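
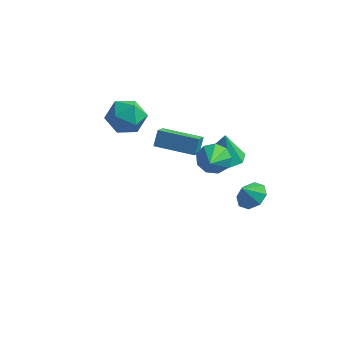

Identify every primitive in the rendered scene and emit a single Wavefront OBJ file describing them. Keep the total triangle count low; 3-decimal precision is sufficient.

v -2.57 2.084 1.684
v -1.807 1.644 2.417
v -3.833 0.856 2.263
v -3.07 0.416 2.996
v -3.491 1.467 3.171
v -2.711 2.226 2.813
v -2.929 0.274 1.867
v -2.149 1.033 1.509
v -2.028 0.525 2.529
v -2.376 1.262 3.335
v -3.264 1.238 1.345
v -3.612 1.975 2.151
v 3.619 1.916 -2.61
v 4.269 1.309 -2.568
v 3.201 1.524 -1.79
v 4.419 1.876 -2.221
v 4.1 2.466 -2.102
v 3.5 2.734 -2.28
v 2.969 2.522 -2.652
v 2.819 1.955 -2.999
v 3.138 1.365 -3.118
v 3.738 1.098 -2.939
v 2.368 1.362 0.671
v 3.243 1.885 0.672
v 2.332 1.418 2.289
v 2.617 2.351 0.642
v 1.845 2.237 0.629
v 1.379 1.61 0.64
v 1.492 0.838 0.67
v 2.119 0.373 0.7
v 2.891 0.487 0.712
v 3.357 1.114 0.701
v 2.594 -1.098 2.7
v 2.962 -1.493 2.018
v 2.986 -2.802 3.9
v 3.372 -1.186 2.321
v 3.418 -0.837 2.801
v 3.078 -0.611 3.234
v 2.512 -0.612 3.418
v 1.984 -0.841 3.265
v 1.742 -1.19 2.849
v 1.898 -1.496 2.363
v 2.38 -1.616 2.035
v -0.529 -0.249 2.152
v -0.483 -1.081 2.705
v -0.504 0.273 2.934
v -0.459 -0.559 3.487
v 1.559 -0.201 2.053
v 1.604 -1.033 2.606
v 1.583 0.321 2.835
v 1.629 -0.511 3.388
f 1 12 6
f 1 6 2
f 1 2 8
f 1 8 11
f 1 11 12
f 2 6 10
f 6 12 5
f 12 11 3
f 11 8 7
f 8 2 9
f 4 10 5
f 4 5 3
f 4 3 7
f 4 7 9
f 4 9 10
f 5 10 6
f 3 5 12
f 7 3 11
f 9 7 8
f 10 9 2
f 14 13 16
f 14 16 15
f 16 13 17
f 16 17 15
f 17 13 18
f 17 18 15
f 18 13 19
f 18 19 15
f 19 13 20
f 19 20 15
f 20 13 21
f 20 21 15
f 21 13 22
f 21 22 15
f 22 13 14
f 22 14 15
f 24 23 26
f 24 26 25
f 26 23 27
f 26 27 25
f 27 23 28
f 27 28 25
f 28 23 29
f 28 29 25
f 29 23 30
f 29 30 25
f 30 23 31
f 30 31 25
f 31 23 32
f 31 32 25
f 32 23 24
f 32 24 25
f 34 33 36
f 34 36 35
f 36 33 37
f 36 37 35
f 37 33 38
f 37 38 35
f 38 33 39
f 38 39 35
f 39 33 40
f 39 40 35
f 40 33 41
f 40 41 35
f 41 33 42
f 41 42 35
f 42 33 43
f 42 43 35
f 43 33 34
f 43 34 35
f 45 47 44
f 48 45 44
f 44 47 46
f 46 48 44
f 45 51 47
f 49 45 48
f 49 51 45
f 47 51 46
f 50 48 46
f 46 51 50
f 50 49 48
f 51 49 50



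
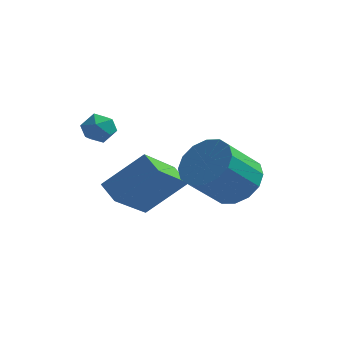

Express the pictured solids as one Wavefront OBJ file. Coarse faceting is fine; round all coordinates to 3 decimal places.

v 2.248 3.781 -2.401
v 3.171 3.644 -1.898
v 2.355 2.701 -0.656
v 1.432 2.839 -1.159
v 2.962 4.104 -1.687
v 2.145 3.162 -0.445
v 2.561 4.478 -1.666
v 1.744 3.536 -0.424
v 2.076 4.666 -1.843
v 1.26 3.723 -0.601
v 1.638 4.616 -2.169
v 0.821 3.674 -0.927
v 1.363 4.343 -2.557
v 0.546 3.4 -1.315
v 1.325 3.919 -2.904
v 0.509 2.976 -1.662
v 1.535 3.458 -3.115
v 0.718 2.516 -1.873
v 1.936 3.084 -3.136
v 1.119 2.142 -1.894
v 2.42 2.897 -2.959
v 1.604 1.954 -1.717
v 2.859 2.946 -2.633
v 2.042 2.004 -1.391
v 3.134 3.22 -2.245
v 2.317 2.277 -1.003
v -1.361 4.054 -3.811
v -1.944 2.487 -2.476
v -0.062 4.65 -2.544
v -0.645 3.083 -1.209
v -0.735 3.497 -4.191
v -1.318 1.93 -2.856
v 0.564 4.093 -2.924
v -0.019 2.526 -1.589
v -2.128 1.524 0.178
v -1.74 2.033 0.206
v -1.64 1.107 0.994
v -1.252 1.616 1.022
v -1.872 1.677 1.172
v -2.174 1.935 0.668
v -1.206 1.205 0.532
v -1.508 1.463 0.028
v -1.17 1.837 0.425
v -1.582 2.128 0.821
v -1.798 1.012 0.379
v -2.21 1.303 0.775
f 2 1 5
f 2 5 3
f 3 5 6
f 3 6 4
f 5 1 7
f 5 7 6
f 6 7 8
f 6 8 4
f 7 1 9
f 7 9 8
f 8 9 10
f 8 10 4
f 9 1 11
f 9 11 10
f 10 11 12
f 10 12 4
f 11 1 13
f 11 13 12
f 12 13 14
f 12 14 4
f 13 1 15
f 13 15 14
f 14 15 16
f 14 16 4
f 15 1 17
f 15 17 16
f 16 17 18
f 16 18 4
f 17 1 19
f 17 19 18
f 18 19 20
f 18 20 4
f 19 1 21
f 19 21 20
f 20 21 22
f 20 22 4
f 21 1 23
f 21 23 22
f 22 23 24
f 22 24 4
f 23 1 25
f 23 25 24
f 24 25 26
f 24 26 4
f 25 1 2
f 25 2 26
f 26 2 3
f 26 3 4
f 28 30 27
f 31 28 27
f 27 30 29
f 29 31 27
f 28 34 30
f 32 28 31
f 32 34 28
f 30 34 29
f 33 31 29
f 29 34 33
f 33 32 31
f 34 32 33
f 35 46 40
f 35 40 36
f 35 36 42
f 35 42 45
f 35 45 46
f 36 40 44
f 40 46 39
f 46 45 37
f 45 42 41
f 42 36 43
f 38 44 39
f 38 39 37
f 38 37 41
f 38 41 43
f 38 43 44
f 39 44 40
f 37 39 46
f 41 37 45
f 43 41 42
f 44 43 36



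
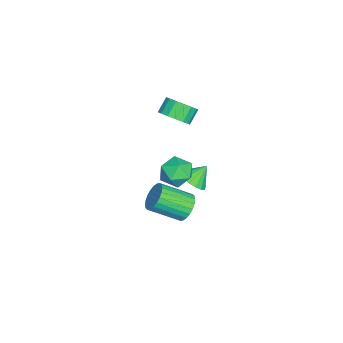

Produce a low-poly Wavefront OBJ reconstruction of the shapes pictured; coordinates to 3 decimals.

v -1.702 -2.382 -0.819
v -0.854 -2.059 -0.615
v -2.198 -1.658 0.099
v -1.006 -1.774 -0.922
v -1.317 -1.628 -1.205
v -1.716 -1.655 -1.399
v -2.112 -1.848 -1.461
v -2.414 -2.164 -1.376
v -2.553 -2.529 -1.163
v -2.497 -2.861 -0.871
v -2.259 -3.083 -0.568
v -1.893 -3.144 -0.322
v -1.483 -3.03 -0.19
v -1.123 -2.768 -0.202
v -0.896 -2.418 -0.356
v 2.886 -1.917 1.11
v 3.665 -1.604 1.338
v 4.033 -3.25 2.338
v 3.254 -3.563 2.11
v 3.471 -1.493 1.593
v 3.84 -3.138 2.593
v 3.189 -1.445 1.775
v 3.557 -3.091 2.775
v 2.86 -1.47 1.856
v 3.228 -3.115 2.856
v 2.535 -1.563 1.823
v 2.903 -3.208 2.823
v 2.263 -1.71 1.682
v 2.632 -3.355 2.681
v 2.087 -1.888 1.453
v 2.455 -3.533 2.453
v 2.032 -2.071 1.172
v 2.4 -3.716 2.172
v 2.107 -2.23 0.882
v 2.475 -3.876 1.882
v 2.3 -2.342 0.627
v 2.669 -3.987 1.627
v 2.583 -2.389 0.445
v 2.951 -4.035 1.445
v 2.912 -2.365 0.364
v 3.28 -4.01 1.364
v 3.237 -2.272 0.397
v 3.605 -3.917 1.397
v 3.508 -2.125 0.539
v 3.877 -3.77 1.538
v 3.685 -1.947 0.767
v 4.053 -3.592 1.767
v 3.74 -1.764 1.048
v 4.108 -3.409 2.048
v -0.416 -2.221 0.604
v 0.398 -2.164 1.267
v -0.718 -3.816 1.113
v 0.096 -3.759 1.776
v -0.771 -3.191 1.956
v -0.584 -2.205 1.641
v 0.264 -3.775 0.739
v 0.451 -2.789 0.424
v 0.818 -3.124 1.351
v 0.178 -2.763 2.103
v -0.498 -3.217 0.277
v -1.138 -2.856 1.029
v -3.397 -3.7 2.886
v -2.653 -3.466 3.462
v -3.338 -3.127 4.21
v -4.083 -3.36 3.634
v -2.729 -3.079 3.217
v -3.414 -2.74 3.965
v -2.958 -2.835 2.896
v -3.644 -2.495 3.644
v -3.288 -2.788 2.572
v -3.974 -2.449 3.321
v -3.643 -2.95 2.321
v -4.329 -2.611 3.069
v -3.942 -3.284 2.199
v -4.627 -2.945 2.947
v -4.116 -3.713 2.234
v -4.801 -3.374 2.982
v -4.125 -4.139 2.419
v -4.81 -3.8 3.167
v -3.967 -4.465 2.71
v -4.653 -4.125 3.459
v -3.679 -4.614 3.042
v -4.365 -4.275 3.79
v -3.327 -4.555 3.338
v -4.012 -4.216 4.086
v -2.99 -4.299 3.531
v -3.676 -3.96 4.279
v -2.747 -3.906 3.575
v -3.432 -3.567 4.324
f 2 1 4
f 2 4 3
f 4 1 5
f 4 5 3
f 5 1 6
f 5 6 3
f 6 1 7
f 6 7 3
f 7 1 8
f 7 8 3
f 8 1 9
f 8 9 3
f 9 1 10
f 9 10 3
f 10 1 11
f 10 11 3
f 11 1 12
f 11 12 3
f 12 1 13
f 12 13 3
f 13 1 14
f 13 14 3
f 14 1 15
f 14 15 3
f 15 1 2
f 15 2 3
f 17 16 20
f 17 20 18
f 18 20 21
f 18 21 19
f 20 16 22
f 20 22 21
f 21 22 23
f 21 23 19
f 22 16 24
f 22 24 23
f 23 24 25
f 23 25 19
f 24 16 26
f 24 26 25
f 25 26 27
f 25 27 19
f 26 16 28
f 26 28 27
f 27 28 29
f 27 29 19
f 28 16 30
f 28 30 29
f 29 30 31
f 29 31 19
f 30 16 32
f 30 32 31
f 31 32 33
f 31 33 19
f 32 16 34
f 32 34 33
f 33 34 35
f 33 35 19
f 34 16 36
f 34 36 35
f 35 36 37
f 35 37 19
f 36 16 38
f 36 38 37
f 37 38 39
f 37 39 19
f 38 16 40
f 38 40 39
f 39 40 41
f 39 41 19
f 40 16 42
f 40 42 41
f 41 42 43
f 41 43 19
f 42 16 44
f 42 44 43
f 43 44 45
f 43 45 19
f 44 16 46
f 44 46 45
f 45 46 47
f 45 47 19
f 46 16 48
f 46 48 47
f 47 48 49
f 47 49 19
f 48 16 17
f 48 17 49
f 49 17 18
f 49 18 19
f 50 61 55
f 50 55 51
f 50 51 57
f 50 57 60
f 50 60 61
f 51 55 59
f 55 61 54
f 61 60 52
f 60 57 56
f 57 51 58
f 53 59 54
f 53 54 52
f 53 52 56
f 53 56 58
f 53 58 59
f 54 59 55
f 52 54 61
f 56 52 60
f 58 56 57
f 59 58 51
f 63 62 66
f 63 66 64
f 64 66 67
f 64 67 65
f 66 62 68
f 66 68 67
f 67 68 69
f 67 69 65
f 68 62 70
f 68 70 69
f 69 70 71
f 69 71 65
f 70 62 72
f 70 72 71
f 71 72 73
f 71 73 65
f 72 62 74
f 72 74 73
f 73 74 75
f 73 75 65
f 74 62 76
f 74 76 75
f 75 76 77
f 75 77 65
f 76 62 78
f 76 78 77
f 77 78 79
f 77 79 65
f 78 62 80
f 78 80 79
f 79 80 81
f 79 81 65
f 80 62 82
f 80 82 81
f 81 82 83
f 81 83 65
f 82 62 84
f 82 84 83
f 83 84 85
f 83 85 65
f 84 62 86
f 84 86 85
f 85 86 87
f 85 87 65
f 86 62 88
f 86 88 87
f 87 88 89
f 87 89 65
f 88 62 63
f 88 63 89
f 89 63 64
f 89 64 65



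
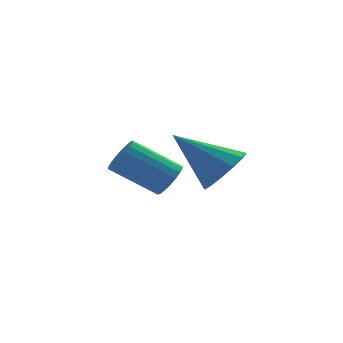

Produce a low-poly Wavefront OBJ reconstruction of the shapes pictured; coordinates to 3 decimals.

v -2.188 0.056 0.355
v -1.842 -0.35 0.924
v -3.392 0.584 1.465
v -1.661 0.05 0.93
v -1.647 0.452 0.754
v -1.805 0.729 0.451
v -2.085 0.792 0.118
v -2.397 0.621 -0.14
v -2.643 0.271 -0.241
v -2.745 -0.147 -0.152
v -2.67 -0.501 0.098
v -2.442 -0.678 0.429
v -2.133 -0.622 0.737
v -3.061 2.662 -0.832
v -2.719 2.777 -0.392
v -3.956 3.073 0.493
v -4.299 2.958 0.052
v -2.744 3.003 -0.504
v -3.982 3.299 0.381
v -2.833 3.162 -0.681
v -4.071 3.458 0.204
v -2.967 3.222 -0.888
v -4.205 3.517 -0.003
v -3.119 3.17 -1.084
v -4.357 3.466 -0.199
v -3.26 3.019 -1.23
v -4.498 3.314 -0.345
v -3.362 2.796 -1.298
v -4.6 3.092 -0.413
v -3.404 2.547 -1.273
v -4.641 2.843 -0.388
v -3.378 2.321 -1.161
v -4.616 2.617 -0.276
v -3.289 2.162 -0.984
v -4.527 2.458 -0.099
v -3.155 2.103 -0.777
v -4.393 2.398 0.108
v -3.003 2.154 -0.581
v -4.241 2.45 0.304
v -2.862 2.306 -0.435
v -4.1 2.601 0.45
v -2.76 2.528 -0.367
v -3.998 2.824 0.518
f 2 1 4
f 2 4 3
f 4 1 5
f 4 5 3
f 5 1 6
f 5 6 3
f 6 1 7
f 6 7 3
f 7 1 8
f 7 8 3
f 8 1 9
f 8 9 3
f 9 1 10
f 9 10 3
f 10 1 11
f 10 11 3
f 11 1 12
f 11 12 3
f 12 1 13
f 12 13 3
f 13 1 2
f 13 2 3
f 15 14 18
f 15 18 16
f 16 18 19
f 16 19 17
f 18 14 20
f 18 20 19
f 19 20 21
f 19 21 17
f 20 14 22
f 20 22 21
f 21 22 23
f 21 23 17
f 22 14 24
f 22 24 23
f 23 24 25
f 23 25 17
f 24 14 26
f 24 26 25
f 25 26 27
f 25 27 17
f 26 14 28
f 26 28 27
f 27 28 29
f 27 29 17
f 28 14 30
f 28 30 29
f 29 30 31
f 29 31 17
f 30 14 32
f 30 32 31
f 31 32 33
f 31 33 17
f 32 14 34
f 32 34 33
f 33 34 35
f 33 35 17
f 34 14 36
f 34 36 35
f 35 36 37
f 35 37 17
f 36 14 38
f 36 38 37
f 37 38 39
f 37 39 17
f 38 14 40
f 38 40 39
f 39 40 41
f 39 41 17
f 40 14 42
f 40 42 41
f 41 42 43
f 41 43 17
f 42 14 15
f 42 15 43
f 43 15 16
f 43 16 17



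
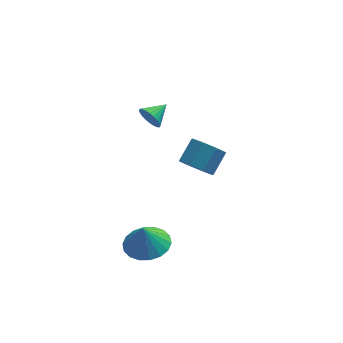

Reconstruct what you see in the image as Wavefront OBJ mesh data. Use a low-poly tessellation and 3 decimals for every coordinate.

v -1.844 2.126 2.762
v -1.549 1.979 2.237
v -1.036 2.694 3.058
v -1.666 2.18 2.171
v -1.81 2.373 2.195
v -1.959 2.528 2.305
v -2.091 2.622 2.485
v -2.185 2.641 2.707
v -2.227 2.581 2.937
v -2.211 2.452 3.141
v -2.139 2.273 3.288
v -2.022 2.072 3.354
v -1.878 1.879 3.33
v -1.728 1.724 3.22
v -1.597 1.63 3.04
v -1.502 1.612 2.818
v -1.46 1.672 2.588
v -1.476 1.801 2.384
v -2.521 -1.52 -2.244
v -1.73 -2.175 -2.168
v -2.679 -1.58 -1.116
v -1.529 -1.766 -2.118
v -1.524 -1.308 -2.093
v -1.718 -0.892 -2.098
v -2.07 -0.601 -2.132
v -2.512 -0.492 -2.188
v -2.955 -0.586 -2.255
v -3.313 -0.865 -2.32
v -3.513 -1.275 -2.37
v -3.518 -1.732 -2.395
v -3.324 -2.148 -2.389
v -2.972 -2.439 -2.356
v -2.531 -2.549 -2.3
v -2.087 -2.454 -2.232
v 0.316 3.067 -2
v 0.664 3.485 -2.705
v 1.351 4.231 -1.924
v 1.004 3.813 -1.22
v 0.091 3.78 -2.483
v 0.779 4.526 -1.703
v -0.349 3.657 -1.979
v 0.338 4.403 -1.198
v -0.4 3.189 -1.487
v 0.287 3.935 -0.706
v -0.031 2.649 -1.296
v 0.656 3.395 -0.515
v 0.541 2.354 -1.517
v 1.229 3.1 -0.737
v 0.982 2.477 -2.022
v 1.669 3.223 -1.241
v 1.033 2.945 -2.514
v 1.72 3.691 -1.733
f 2 1 4
f 2 4 3
f 4 1 5
f 4 5 3
f 5 1 6
f 5 6 3
f 6 1 7
f 6 7 3
f 7 1 8
f 7 8 3
f 8 1 9
f 8 9 3
f 9 1 10
f 9 10 3
f 10 1 11
f 10 11 3
f 11 1 12
f 11 12 3
f 12 1 13
f 12 13 3
f 13 1 14
f 13 14 3
f 14 1 15
f 14 15 3
f 15 1 16
f 15 16 3
f 16 1 17
f 16 17 3
f 17 1 18
f 17 18 3
f 18 1 2
f 18 2 3
f 20 19 22
f 20 22 21
f 22 19 23
f 22 23 21
f 23 19 24
f 23 24 21
f 24 19 25
f 24 25 21
f 25 19 26
f 25 26 21
f 26 19 27
f 26 27 21
f 27 19 28
f 27 28 21
f 28 19 29
f 28 29 21
f 29 19 30
f 29 30 21
f 30 19 31
f 30 31 21
f 31 19 32
f 31 32 21
f 32 19 33
f 32 33 21
f 33 19 34
f 33 34 21
f 34 19 20
f 34 20 21
f 36 35 39
f 36 39 37
f 37 39 40
f 37 40 38
f 39 35 41
f 39 41 40
f 40 41 42
f 40 42 38
f 41 35 43
f 41 43 42
f 42 43 44
f 42 44 38
f 43 35 45
f 43 45 44
f 44 45 46
f 44 46 38
f 45 35 47
f 45 47 46
f 46 47 48
f 46 48 38
f 47 35 49
f 47 49 48
f 48 49 50
f 48 50 38
f 49 35 51
f 49 51 50
f 50 51 52
f 50 52 38
f 51 35 36
f 51 36 52
f 52 36 37
f 52 37 38



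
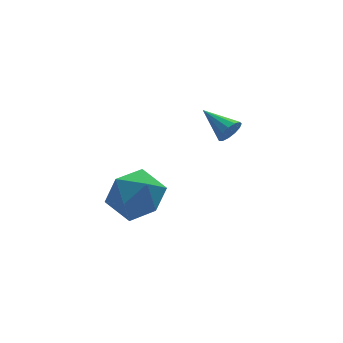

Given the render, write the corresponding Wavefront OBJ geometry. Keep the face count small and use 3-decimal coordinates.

v -0.148 0.266 0.59
v 0.78 0.399 1.212
v -0.76 -0.979 1.768
v 0.168 -0.846 2.39
v -0.593 -0.019 2.332
v -0.215 0.75 1.603
v 0.235 -1.33 1.377
v 0.613 -0.561 0.648
v 1.016 -0.588 1.698
v 0.505 0.222 2.288
v -0.485 -0.802 0.692
v -0.996 0.008 1.282
v 4.193 0.86 2.547
v 4.541 0.813 2.971
v 3.767 2.08 3.033
v 4.697 0.958 2.746
v 4.693 1.071 2.457
v 4.531 1.118 2.198
v 4.262 1.083 2.049
v 3.97 0.977 2.058
v 3.75 0.835 2.222
v 3.67 0.7 2.49
v 3.757 0.616 2.776
v 3.982 0.61 2.989
v 4.274 0.684 3.061
f 1 12 6
f 1 6 2
f 1 2 8
f 1 8 11
f 1 11 12
f 2 6 10
f 6 12 5
f 12 11 3
f 11 8 7
f 8 2 9
f 4 10 5
f 4 5 3
f 4 3 7
f 4 7 9
f 4 9 10
f 5 10 6
f 3 5 12
f 7 3 11
f 9 7 8
f 10 9 2
f 14 13 16
f 14 16 15
f 16 13 17
f 16 17 15
f 17 13 18
f 17 18 15
f 18 13 19
f 18 19 15
f 19 13 20
f 19 20 15
f 20 13 21
f 20 21 15
f 21 13 22
f 21 22 15
f 22 13 23
f 22 23 15
f 23 13 24
f 23 24 15
f 24 13 25
f 24 25 15
f 25 13 14
f 25 14 15



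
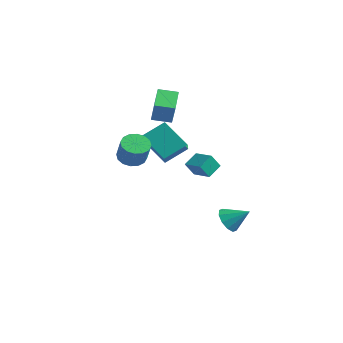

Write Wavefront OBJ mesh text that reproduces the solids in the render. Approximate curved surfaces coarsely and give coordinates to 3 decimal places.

v 2.661 3.286 -4.273
v 3.323 3.033 -4.875
v 3.719 3.994 -3.407
v 3.118 3.544 -5.041
v 2.738 3.956 -4.914
v 2.329 4.112 -4.542
v 2.046 3.953 -4.067
v 1.999 3.539 -3.671
v 2.204 3.029 -3.505
v 2.584 2.617 -3.633
v 2.993 2.46 -4.005
v 3.275 2.619 -4.479
v -2.049 0.11 0.411
v -1.267 0.38 0.058
v -0.528 0.041 1.436
v -1.311 -0.23 1.789
v -1.451 0.762 0.251
v -0.712 0.423 1.629
v -1.795 0.97 0.486
v -1.056 0.63 1.864
v -2.208 0.946 0.702
v -1.469 0.607 2.08
v -2.578 0.699 0.839
v -1.839 0.36 2.217
v -2.806 0.294 0.862
v -2.067 -0.046 2.24
v -2.832 -0.161 0.764
v -2.093 -0.5 2.142
v -2.648 -0.543 0.571
v -1.909 -0.882 1.949
v -2.304 -0.75 0.336
v -1.565 -1.09 1.714
v -1.891 -0.727 0.12
v -1.152 -1.066 1.498
v -1.521 -0.48 -0.017
v -0.782 -0.819 1.361
v -1.293 -0.074 -0.04
v -0.554 -0.414 1.338
v 2.576 -0.111 1.429
v 2.509 0.826 1.963
v 2.778 0.411 0.54
v 2.711 1.347 1.074
v 3.849 -0.167 1.686
v 3.782 0.769 2.22
v 4.051 0.354 0.797
v 3.984 1.291 1.331
v -2.852 1.623 1.297
v -2.321 3.013 2.18
v -3.823 2.622 0.306
v -3.293 4.012 1.189
v -1.187 1.868 -0.089
v -0.657 3.258 0.794
v -2.159 2.867 -1.08
v -1.628 4.257 -0.197
v -3.615 3.413 3.226
v -3.054 3.158 4.626
v -2.722 4.249 3.02
v -2.161 3.994 4.421
v -2.579 2.146 2.579
v -2.018 1.891 3.98
v -1.686 2.982 2.374
v -1.125 2.727 3.774
f 2 1 4
f 2 4 3
f 4 1 5
f 4 5 3
f 5 1 6
f 5 6 3
f 6 1 7
f 6 7 3
f 7 1 8
f 7 8 3
f 8 1 9
f 8 9 3
f 9 1 10
f 9 10 3
f 10 1 11
f 10 11 3
f 11 1 12
f 11 12 3
f 12 1 2
f 12 2 3
f 14 13 17
f 14 17 15
f 15 17 18
f 15 18 16
f 17 13 19
f 17 19 18
f 18 19 20
f 18 20 16
f 19 13 21
f 19 21 20
f 20 21 22
f 20 22 16
f 21 13 23
f 21 23 22
f 22 23 24
f 22 24 16
f 23 13 25
f 23 25 24
f 24 25 26
f 24 26 16
f 25 13 27
f 25 27 26
f 26 27 28
f 26 28 16
f 27 13 29
f 27 29 28
f 28 29 30
f 28 30 16
f 29 13 31
f 29 31 30
f 30 31 32
f 30 32 16
f 31 13 33
f 31 33 32
f 32 33 34
f 32 34 16
f 33 13 35
f 33 35 34
f 34 35 36
f 34 36 16
f 35 13 37
f 35 37 36
f 36 37 38
f 36 38 16
f 37 13 14
f 37 14 38
f 38 14 15
f 38 15 16
f 40 42 39
f 43 40 39
f 39 42 41
f 41 43 39
f 40 46 42
f 44 40 43
f 44 46 40
f 42 46 41
f 45 43 41
f 41 46 45
f 45 44 43
f 46 44 45
f 48 50 47
f 51 48 47
f 47 50 49
f 49 51 47
f 48 54 50
f 52 48 51
f 52 54 48
f 50 54 49
f 53 51 49
f 49 54 53
f 53 52 51
f 54 52 53
f 56 58 55
f 59 56 55
f 55 58 57
f 57 59 55
f 56 62 58
f 60 56 59
f 60 62 56
f 58 62 57
f 61 59 57
f 57 62 61
f 61 60 59
f 62 60 61



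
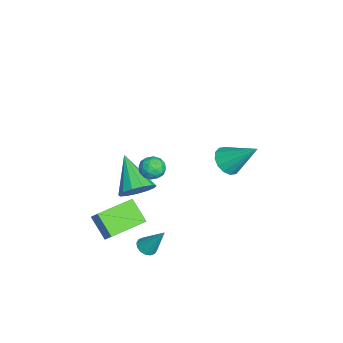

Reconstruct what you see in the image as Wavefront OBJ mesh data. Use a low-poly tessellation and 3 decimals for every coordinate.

v 2.189 -1.371 -3.448
v 1.365 -2.074 -2.484
v 2.634 -1.022 -2.813
v 1.81 -1.725 -1.849
v 3.49 -2.955 -3.491
v 2.666 -3.658 -2.527
v 3.935 -2.606 -2.856
v 3.111 -3.309 -1.892
v -3.121 2.793 -2.937
v -2.396 2.298 -2.738
v -2.519 4.267 -1.463
v -2.257 2.583 -3.08
v -2.35 2.924 -3.383
v -2.649 3.23 -3.567
v -3.075 3.419 -3.582
v -3.513 3.44 -3.424
v -3.846 3.288 -3.136
v -3.984 3.003 -2.795
v -3.892 2.662 -2.491
v -3.592 2.356 -2.308
v -3.167 2.167 -2.292
v -2.729 2.146 -2.45
v 2.602 -1.43 -0.543
v 3.095 -1.137 0.202
v 1.018 -2.13 0.783
v 2.791 -0.729 0.054
v 2.427 -0.544 -0.283
v 2.118 -0.64 -0.702
v 1.963 -0.987 -1.071
v 2.011 -1.474 -1.272
v 2.246 -1.948 -1.241
v 2.594 -2.257 -0.989
v 2.944 -2.304 -0.595
v 3.186 -2.073 -0.184
v 3.242 -1.638 0.113
v 3.03 -0.265 1.57
v 3.656 -0.397 1.331
v 3.204 -0.963 2.409
v 3.83 -1.095 2.17
v 3.687 -0.481 2.433
v 3.579 -0.049 1.914
v 3.281 -1.311 1.826
v 3.173 -0.879 1.307
v 3.811 -1.043 1.489
v 4.062 -0.53 1.864
v 2.798 -0.83 1.876
v 3.049 -0.317 2.251
v 3.328 -0.269 1.377
v 3.532 -1.091 2.363
v 3.448 -0.729 2.518
v 3.816 -0.807 2.377
v 3.282 -0.065 1.719
v 3.651 -0.142 1.579
v 3.669 -0.192 2.227
v 3.209 -1.218 2.161
v 3.578 -1.295 2.021
v 3.044 -0.553 1.363
v 3.412 -0.631 1.222
v 3.191 -1.168 1.513
v 3.787 -0.727 1.329
v 3.889 -1.137 1.822
v 3.566 -1.264 1.62
v 3.503 -1.011 1.315
v 3.935 -0.425 1.549
v 4.037 -0.836 2.043
v 3.953 -0.474 2.197
v 3.889 -0.221 1.892
v 4.026 -0.805 1.642
v 2.823 -0.524 1.697
v 2.925 -0.935 2.191
v 2.971 -1.139 1.848
v 2.907 -0.886 1.543
v 2.971 -0.223 1.918
v 3.073 -0.633 2.411
v 3.357 -0.349 2.425
v 3.294 -0.096 2.12
v 2.834 -0.555 2.098
v 3.595 -0.961 -3.857
v 3.882 -1.406 -3.674
v 4.005 -0.099 -2.403
v 4.075 -1.248 -3.822
v 4.14 -1.013 -3.98
v 4.058 -0.764 -4.104
v 3.853 -0.568 -4.163
v 3.578 -0.478 -4.139
v 3.309 -0.516 -4.04
v 3.116 -0.674 -3.893
v 3.051 -0.909 -3.735
v 3.133 -1.158 -3.611
v 3.338 -1.354 -3.552
v 3.613 -1.445 -3.575
f 2 4 1
f 5 2 1
f 1 4 3
f 3 5 1
f 2 8 4
f 6 2 5
f 6 8 2
f 4 8 3
f 7 5 3
f 3 8 7
f 7 6 5
f 8 6 7
f 10 9 12
f 10 12 11
f 12 9 13
f 12 13 11
f 13 9 14
f 13 14 11
f 14 9 15
f 14 15 11
f 15 9 16
f 15 16 11
f 16 9 17
f 16 17 11
f 17 9 18
f 17 18 11
f 18 9 19
f 18 19 11
f 19 9 20
f 19 20 11
f 20 9 21
f 20 21 11
f 21 9 22
f 21 22 11
f 22 9 10
f 22 10 11
f 24 23 26
f 24 26 25
f 26 23 27
f 26 27 25
f 27 23 28
f 27 28 25
f 28 23 29
f 28 29 25
f 29 23 30
f 29 30 25
f 30 23 31
f 30 31 25
f 31 23 32
f 31 32 25
f 32 23 33
f 32 33 25
f 33 23 34
f 33 34 25
f 34 23 35
f 34 35 25
f 35 23 24
f 35 24 25
f 36 73 52
f 73 47 76
f 52 76 41
f 73 76 52
f 36 52 48
f 52 41 53
f 48 53 37
f 52 53 48
f 36 48 57
f 48 37 58
f 57 58 43
f 48 58 57
f 36 57 69
f 57 43 72
f 69 72 46
f 57 72 69
f 36 69 73
f 69 46 77
f 73 77 47
f 69 77 73
f 37 53 64
f 53 41 67
f 64 67 45
f 53 67 64
f 41 76 54
f 76 47 75
f 54 75 40
f 76 75 54
f 47 77 74
f 77 46 70
f 74 70 38
f 77 70 74
f 46 72 71
f 72 43 59
f 71 59 42
f 72 59 71
f 43 58 63
f 58 37 60
f 63 60 44
f 58 60 63
f 39 65 51
f 65 45 66
f 51 66 40
f 65 66 51
f 39 51 49
f 51 40 50
f 49 50 38
f 51 50 49
f 39 49 56
f 49 38 55
f 56 55 42
f 49 55 56
f 39 56 61
f 56 42 62
f 61 62 44
f 56 62 61
f 39 61 65
f 61 44 68
f 65 68 45
f 61 68 65
f 40 66 54
f 66 45 67
f 54 67 41
f 66 67 54
f 38 50 74
f 50 40 75
f 74 75 47
f 50 75 74
f 42 55 71
f 55 38 70
f 71 70 46
f 55 70 71
f 44 62 63
f 62 42 59
f 63 59 43
f 62 59 63
f 45 68 64
f 68 44 60
f 64 60 37
f 68 60 64
f 79 78 81
f 79 81 80
f 81 78 82
f 81 82 80
f 82 78 83
f 82 83 80
f 83 78 84
f 83 84 80
f 84 78 85
f 84 85 80
f 85 78 86
f 85 86 80
f 86 78 87
f 86 87 80
f 87 78 88
f 87 88 80
f 88 78 89
f 88 89 80
f 89 78 90
f 89 90 80
f 90 78 91
f 90 91 80
f 91 78 79
f 91 79 80



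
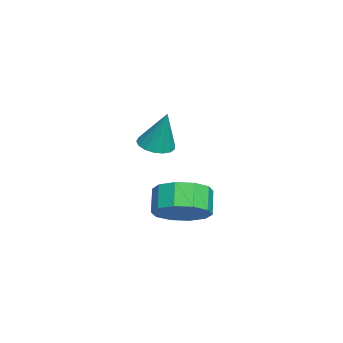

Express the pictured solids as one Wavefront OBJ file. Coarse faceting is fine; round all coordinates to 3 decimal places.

v -0.905 -2.555 1.453
v -0.307 -2.872 1.39
v -0.515 -2.125 2.987
v -0.245 -2.569 1.289
v -0.335 -2.262 1.226
v -0.555 -2.023 1.215
v -0.855 -1.905 1.258
v -1.167 -1.936 1.346
v -1.419 -2.109 1.459
v -1.553 -2.384 1.57
v -1.539 -2.698 1.654
v -1.379 -2.979 1.693
v -1.111 -3.163 1.676
v -0.796 -3.208 1.608
v -0.506 -3.103 1.505
v -1.794 -1.746 -2.132
v -1.053 -1.293 -1.506
v -1.766 -1.321 -0.642
v -2.506 -1.774 -1.268
v -1.409 -0.81 -1.784
v -2.122 -0.838 -0.92
v -1.912 -0.684 -2.195
v -2.625 -0.712 -1.331
v -2.369 -0.964 -2.582
v -3.082 -0.992 -1.718
v -2.607 -1.543 -2.797
v -3.32 -1.571 -1.933
v -2.534 -2.199 -2.758
v -3.247 -2.227 -1.894
v -2.178 -2.682 -2.48
v -2.891 -2.71 -1.616
v -1.675 -2.808 -2.069
v -2.388 -2.836 -1.205
v -1.218 -2.528 -1.682
v -1.931 -2.556 -0.818
v -0.98 -1.949 -1.467
v -1.693 -1.977 -0.603
f 2 1 4
f 2 4 3
f 4 1 5
f 4 5 3
f 5 1 6
f 5 6 3
f 6 1 7
f 6 7 3
f 7 1 8
f 7 8 3
f 8 1 9
f 8 9 3
f 9 1 10
f 9 10 3
f 10 1 11
f 10 11 3
f 11 1 12
f 11 12 3
f 12 1 13
f 12 13 3
f 13 1 14
f 13 14 3
f 14 1 15
f 14 15 3
f 15 1 2
f 15 2 3
f 17 16 20
f 17 20 18
f 18 20 21
f 18 21 19
f 20 16 22
f 20 22 21
f 21 22 23
f 21 23 19
f 22 16 24
f 22 24 23
f 23 24 25
f 23 25 19
f 24 16 26
f 24 26 25
f 25 26 27
f 25 27 19
f 26 16 28
f 26 28 27
f 27 28 29
f 27 29 19
f 28 16 30
f 28 30 29
f 29 30 31
f 29 31 19
f 30 16 32
f 30 32 31
f 31 32 33
f 31 33 19
f 32 16 34
f 32 34 33
f 33 34 35
f 33 35 19
f 34 16 36
f 34 36 35
f 35 36 37
f 35 37 19
f 36 16 17
f 36 17 37
f 37 17 18
f 37 18 19



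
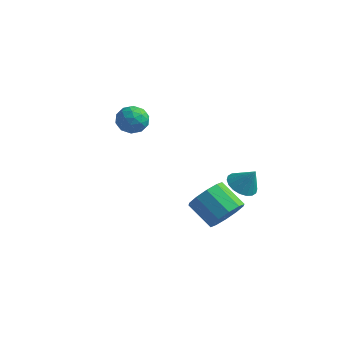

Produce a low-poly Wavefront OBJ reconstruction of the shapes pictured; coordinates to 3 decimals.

v 3.488 -2.615 -3.941
v 4.081 -2.582 -3.075
v 2.726 -2.391 -2.154
v 2.132 -2.425 -3.019
v 4.016 -1.976 -3.297
v 2.66 -1.785 -2.375
v 3.748 -1.614 -3.765
v 2.393 -1.423 -2.843
v 3.382 -1.634 -4.3
v 2.026 -1.444 -3.378
v 3.055 -2.029 -4.698
v 1.7 -1.839 -3.776
v 2.894 -2.649 -4.806
v 1.539 -2.458 -3.885
v 2.96 -3.255 -4.585
v 1.604 -3.064 -3.663
v 3.227 -3.617 -4.117
v 1.872 -3.426 -3.195
v 3.594 -3.596 -3.582
v 2.238 -3.406 -2.66
v 3.92 -3.201 -3.184
v 2.565 -3.011 -2.262
v 3.192 -0.835 -2.87
v 3.747 -0.345 -3.267
v 3.848 -0.705 -1.79
v 3.494 -0.1 -3.142
v 3.181 -0.001 -2.964
v 2.87 -0.066 -2.767
v 2.623 -0.284 -2.59
v 2.488 -0.612 -2.469
v 2.493 -0.983 -2.427
v 2.637 -1.325 -2.473
v 2.89 -1.57 -2.597
v 3.203 -1.67 -2.776
v 3.514 -1.604 -2.973
v 3.761 -1.386 -3.149
v 3.895 -1.059 -3.27
v 3.89 -0.688 -3.312
v -3.596 -0.273 -0.997
v -2.74 -0.097 -0.811
v -3.54 -1.443 -0.149
v -2.684 -1.267 0.037
v -3.328 -0.731 0.348
v -3.363 -0.008 -0.176
v -2.917 -1.532 -0.784
v -2.952 -0.809 -1.308
v -2.32 -0.875 -0.679
v -2.574 -0.38 0.021
v -3.706 -1.16 -0.981
v -3.96 -0.665 -0.281
v -3.173 -0.082 -0.978
v -3.107 -1.458 0.018
v -3.486 -1.143 0.201
v -2.982 -1.039 0.311
v -3.539 -0.03 -0.605
v -3.036 0.073 -0.496
v -3.382 -0.299 0.185
v -3.244 -1.613 -0.464
v -2.741 -1.51 -0.355
v -3.298 -0.501 -1.271
v -2.794 -0.397 -1.161
v -2.898 -1.241 -1.145
v -2.423 -0.436 -0.791
v -2.39 -1.124 -0.293
v -2.527 -1.279 -0.776
v -2.548 -0.854 -1.084
v -2.572 -0.145 -0.38
v -2.539 -0.833 0.118
v -2.918 -0.518 0.301
v -2.939 -0.093 -0.007
v -2.326 -0.602 -0.303
v -3.741 -0.707 -1.078
v -3.708 -1.395 -0.58
v -3.341 -1.447 -0.953
v -3.362 -1.022 -1.261
v -3.89 -0.416 -0.667
v -3.857 -1.104 -0.169
v -3.732 -0.686 0.124
v -3.753 -0.261 -0.184
v -3.954 -0.938 -0.657
f 2 1 5
f 2 5 3
f 3 5 6
f 3 6 4
f 5 1 7
f 5 7 6
f 6 7 8
f 6 8 4
f 7 1 9
f 7 9 8
f 8 9 10
f 8 10 4
f 9 1 11
f 9 11 10
f 10 11 12
f 10 12 4
f 11 1 13
f 11 13 12
f 12 13 14
f 12 14 4
f 13 1 15
f 13 15 14
f 14 15 16
f 14 16 4
f 15 1 17
f 15 17 16
f 16 17 18
f 16 18 4
f 17 1 19
f 17 19 18
f 18 19 20
f 18 20 4
f 19 1 21
f 19 21 20
f 20 21 22
f 20 22 4
f 21 1 2
f 21 2 22
f 22 2 3
f 22 3 4
f 24 23 26
f 24 26 25
f 26 23 27
f 26 27 25
f 27 23 28
f 27 28 25
f 28 23 29
f 28 29 25
f 29 23 30
f 29 30 25
f 30 23 31
f 30 31 25
f 31 23 32
f 31 32 25
f 32 23 33
f 32 33 25
f 33 23 34
f 33 34 25
f 34 23 35
f 34 35 25
f 35 23 36
f 35 36 25
f 36 23 37
f 36 37 25
f 37 23 38
f 37 38 25
f 38 23 24
f 38 24 25
f 39 76 55
f 76 50 79
f 55 79 44
f 76 79 55
f 39 55 51
f 55 44 56
f 51 56 40
f 55 56 51
f 39 51 60
f 51 40 61
f 60 61 46
f 51 61 60
f 39 60 72
f 60 46 75
f 72 75 49
f 60 75 72
f 39 72 76
f 72 49 80
f 76 80 50
f 72 80 76
f 40 56 67
f 56 44 70
f 67 70 48
f 56 70 67
f 44 79 57
f 79 50 78
f 57 78 43
f 79 78 57
f 50 80 77
f 80 49 73
f 77 73 41
f 80 73 77
f 49 75 74
f 75 46 62
f 74 62 45
f 75 62 74
f 46 61 66
f 61 40 63
f 66 63 47
f 61 63 66
f 42 68 54
f 68 48 69
f 54 69 43
f 68 69 54
f 42 54 52
f 54 43 53
f 52 53 41
f 54 53 52
f 42 52 59
f 52 41 58
f 59 58 45
f 52 58 59
f 42 59 64
f 59 45 65
f 64 65 47
f 59 65 64
f 42 64 68
f 64 47 71
f 68 71 48
f 64 71 68
f 43 69 57
f 69 48 70
f 57 70 44
f 69 70 57
f 41 53 77
f 53 43 78
f 77 78 50
f 53 78 77
f 45 58 74
f 58 41 73
f 74 73 49
f 58 73 74
f 47 65 66
f 65 45 62
f 66 62 46
f 65 62 66
f 48 71 67
f 71 47 63
f 67 63 40
f 71 63 67



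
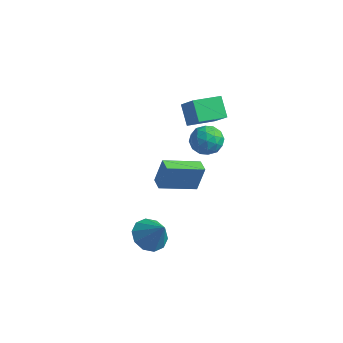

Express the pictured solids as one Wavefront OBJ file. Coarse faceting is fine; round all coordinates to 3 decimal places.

v -2.371 -3.583 -3.908
v -1.718 -4.171 -4.465
v -1.369 -3.717 -2.592
v -1.543 -3.556 -4.536
v -1.683 -2.952 -4.368
v -2.087 -2.589 -4.023
v -2.599 -2.605 -3.635
v -3.024 -2.995 -3.351
v -3.2 -3.609 -3.28
v -3.059 -4.213 -3.449
v -2.655 -4.577 -3.793
v -2.143 -4.56 -4.181
v -2.661 2.937 0.012
v -1.902 2.843 -0.614
v -3.418 1.737 -0.726
v -2.659 1.643 -1.352
v -2.549 1.396 -0.401
v -2.081 2.138 0.055
v -3.239 2.442 -1.395
v -2.771 3.184 -0.939
v -2.259 2.537 -1.483
v -1.833 1.891 -0.87
v -3.487 2.689 -0.47
v -3.061 2.043 0.143
v -2.215 2.995 -0.236
v -3.105 1.585 -1.104
v -3.04 1.44 -0.545
v -2.594 1.384 -0.913
v -2.32 2.581 0.157
v -1.874 2.525 -0.211
v -2.254 1.675 -0.086
v -3.446 2.055 -1.129
v -3 1.999 -1.497
v -2.726 3.196 -0.427
v -2.28 3.14 -0.795
v -3.066 2.905 -1.254
v -1.979 2.76 -1.115
v -2.424 2.055 -1.549
v -2.765 2.525 -1.574
v -2.49 2.961 -1.306
v -1.728 2.38 -0.754
v -2.173 1.675 -1.188
v -2.108 1.53 -0.629
v -1.833 1.966 -0.361
v -1.938 2.201 -1.265
v -3.147 2.905 -0.152
v -3.592 2.2 -0.586
v -3.487 2.614 -0.979
v -3.212 3.05 -0.711
v -2.896 2.525 0.209
v -3.341 1.82 -0.225
v -2.83 1.619 -0.034
v -2.555 2.055 0.234
v -3.382 2.379 -0.075
v -2.768 1.687 1.265
v -3.552 2.323 2.207
v -3.762 2.082 0.171
v -4.546 2.718 1.112
v -1.914 3.122 1.008
v -2.698 3.758 1.949
v -2.908 3.517 -0.087
v -3.692 4.153 0.855
v -4.179 -0.429 -2.738
v -3.92 -0.042 -1.228
v -2.811 1.158 -3.379
v -2.552 1.544 -1.869
v -3.568 -0.944 -2.711
v -3.309 -0.558 -1.201
v -2.2 0.642 -3.352
v -1.941 1.029 -1.842
f 2 1 4
f 2 4 3
f 4 1 5
f 4 5 3
f 5 1 6
f 5 6 3
f 6 1 7
f 6 7 3
f 7 1 8
f 7 8 3
f 8 1 9
f 8 9 3
f 9 1 10
f 9 10 3
f 10 1 11
f 10 11 3
f 11 1 12
f 11 12 3
f 12 1 2
f 12 2 3
f 13 50 29
f 50 24 53
f 29 53 18
f 50 53 29
f 13 29 25
f 29 18 30
f 25 30 14
f 29 30 25
f 13 25 34
f 25 14 35
f 34 35 20
f 25 35 34
f 13 34 46
f 34 20 49
f 46 49 23
f 34 49 46
f 13 46 50
f 46 23 54
f 50 54 24
f 46 54 50
f 14 30 41
f 30 18 44
f 41 44 22
f 30 44 41
f 18 53 31
f 53 24 52
f 31 52 17
f 53 52 31
f 24 54 51
f 54 23 47
f 51 47 15
f 54 47 51
f 23 49 48
f 49 20 36
f 48 36 19
f 49 36 48
f 20 35 40
f 35 14 37
f 40 37 21
f 35 37 40
f 16 42 28
f 42 22 43
f 28 43 17
f 42 43 28
f 16 28 26
f 28 17 27
f 26 27 15
f 28 27 26
f 16 26 33
f 26 15 32
f 33 32 19
f 26 32 33
f 16 33 38
f 33 19 39
f 38 39 21
f 33 39 38
f 16 38 42
f 38 21 45
f 42 45 22
f 38 45 42
f 17 43 31
f 43 22 44
f 31 44 18
f 43 44 31
f 15 27 51
f 27 17 52
f 51 52 24
f 27 52 51
f 19 32 48
f 32 15 47
f 48 47 23
f 32 47 48
f 21 39 40
f 39 19 36
f 40 36 20
f 39 36 40
f 22 45 41
f 45 21 37
f 41 37 14
f 45 37 41
f 56 58 55
f 59 56 55
f 55 58 57
f 57 59 55
f 56 62 58
f 60 56 59
f 60 62 56
f 58 62 57
f 61 59 57
f 57 62 61
f 61 60 59
f 62 60 61
f 64 66 63
f 67 64 63
f 63 66 65
f 65 67 63
f 64 70 66
f 68 64 67
f 68 70 64
f 66 70 65
f 69 67 65
f 65 70 69
f 69 68 67
f 70 68 69



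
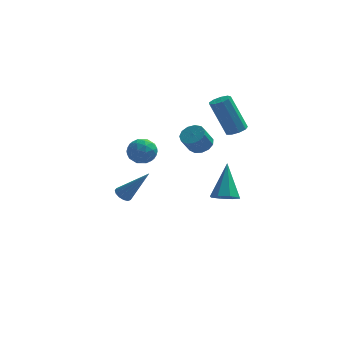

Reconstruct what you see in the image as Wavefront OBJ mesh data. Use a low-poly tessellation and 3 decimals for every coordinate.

v -3.571 -1.841 2.273
v -2.869 -1.606 2.176
v -3.351 -2.794 1.564
v -2.649 -2.559 1.467
v -2.869 -2.813 2.134
v -3.005 -2.224 2.572
v -3.215 -2.176 1.168
v -3.351 -1.587 1.606
v -2.649 -1.813 1.493
v -2.435 -2.208 2.09
v -3.785 -2.192 1.65
v -3.571 -2.587 2.247
v -3.24 -1.64 2.286
v -2.98 -2.76 1.454
v -3.11 -2.91 1.845
v -2.697 -2.772 1.788
v -3.319 -2.003 2.519
v -2.907 -1.865 2.462
v -2.907 -2.575 2.438
v -3.313 -2.535 1.278
v -2.901 -2.397 1.221
v -3.523 -1.628 1.952
v -3.11 -1.49 1.895
v -3.313 -1.825 1.302
v -2.697 -1.624 1.828
v -2.568 -2.184 1.412
v -2.901 -1.958 1.236
v -2.981 -1.612 1.493
v -2.572 -1.855 2.179
v -2.442 -2.416 1.763
v -2.572 -2.565 2.154
v -2.652 -2.219 2.412
v -2.442 -1.977 1.778
v -3.778 -1.984 1.977
v -3.648 -2.545 1.561
v -3.568 -2.181 1.328
v -3.648 -1.835 1.586
v -3.652 -2.216 2.328
v -3.523 -2.776 1.912
v -3.239 -2.788 2.247
v -3.319 -2.442 2.504
v -3.778 -2.423 1.962
v 0.593 -1.789 -1.167
v 0.896 -1.271 -1.546
v 0.607 -0.631 0.427
v 0.354 -1.247 -1.558
v -0.049 -1.541 -1.342
v -0.076 -1.98 -1.022
v 0.289 -2.307 -0.788
v 0.832 -2.331 -0.776
v 1.235 -2.037 -0.992
v 1.261 -1.598 -1.312
v -0.836 2.608 -0.041
v -0.247 2.676 0.248
v -0.614 2.2 1.109
v -1.204 2.132 0.821
v -0.441 2.981 0.334
v -0.809 2.506 1.195
v -0.761 3.168 0.3
v -1.128 2.692 1.162
v -1.105 3.177 0.159
v -1.472 2.701 1.02
v -1.364 3.005 -0.046
v -1.731 2.53 0.815
v -1.455 2.707 -0.249
v -1.822 2.232 0.612
v -1.349 2.378 -0.386
v -1.717 1.902 0.475
v -1.081 2.121 -0.413
v -1.449 1.646 0.448
v -0.736 2.019 -0.322
v -1.103 1.544 0.539
v -0.422 2.104 -0.142
v -0.789 1.629 0.72
v -0.24 2.349 0.071
v -0.607 1.874 0.932
v -4.646 3.23 -4.044
v -4.371 2.896 -4.293
v -3.354 3.11 -2.456
v -4.266 3.149 -4.359
v -4.282 3.428 -4.324
v -4.414 3.644 -4.201
v -4.619 3.729 -4.028
v -4.832 3.656 -3.859
v -4.987 3.447 -3.75
v -5.033 3.17 -3.733
v -4.956 2.912 -3.816
v -4.781 2.755 -3.97
v -4.562 2.749 -4.148
v 0.89 1.86 1.322
v 1.398 1.962 1.535
v 0.579 2.181 3.39
v 0.07 2.08 3.178
v 1.234 2.29 1.424
v 0.415 2.509 3.279
v 0.909 2.417 1.265
v 0.09 2.636 3.121
v 0.575 2.284 1.134
v -0.244 2.503 2.989
v 0.388 1.952 1.09
v -0.431 2.172 2.946
v 0.436 1.578 1.155
v -0.383 1.797 3.011
v 0.696 1.336 1.299
v -0.124 1.555 3.154
v 1.046 1.339 1.453
v 0.227 1.558 3.308
v 1.323 1.586 1.546
v 0.504 1.805 3.402
f 1 38 17
f 38 12 41
f 17 41 6
f 38 41 17
f 1 17 13
f 17 6 18
f 13 18 2
f 17 18 13
f 1 13 22
f 13 2 23
f 22 23 8
f 13 23 22
f 1 22 34
f 22 8 37
f 34 37 11
f 22 37 34
f 1 34 38
f 34 11 42
f 38 42 12
f 34 42 38
f 2 18 29
f 18 6 32
f 29 32 10
f 18 32 29
f 6 41 19
f 41 12 40
f 19 40 5
f 41 40 19
f 12 42 39
f 42 11 35
f 39 35 3
f 42 35 39
f 11 37 36
f 37 8 24
f 36 24 7
f 37 24 36
f 8 23 28
f 23 2 25
f 28 25 9
f 23 25 28
f 4 30 16
f 30 10 31
f 16 31 5
f 30 31 16
f 4 16 14
f 16 5 15
f 14 15 3
f 16 15 14
f 4 14 21
f 14 3 20
f 21 20 7
f 14 20 21
f 4 21 26
f 21 7 27
f 26 27 9
f 21 27 26
f 4 26 30
f 26 9 33
f 30 33 10
f 26 33 30
f 5 31 19
f 31 10 32
f 19 32 6
f 31 32 19
f 3 15 39
f 15 5 40
f 39 40 12
f 15 40 39
f 7 20 36
f 20 3 35
f 36 35 11
f 20 35 36
f 9 27 28
f 27 7 24
f 28 24 8
f 27 24 28
f 10 33 29
f 33 9 25
f 29 25 2
f 33 25 29
f 44 43 46
f 44 46 45
f 46 43 47
f 46 47 45
f 47 43 48
f 47 48 45
f 48 43 49
f 48 49 45
f 49 43 50
f 49 50 45
f 50 43 51
f 50 51 45
f 51 43 52
f 51 52 45
f 52 43 44
f 52 44 45
f 54 53 57
f 54 57 55
f 55 57 58
f 55 58 56
f 57 53 59
f 57 59 58
f 58 59 60
f 58 60 56
f 59 53 61
f 59 61 60
f 60 61 62
f 60 62 56
f 61 53 63
f 61 63 62
f 62 63 64
f 62 64 56
f 63 53 65
f 63 65 64
f 64 65 66
f 64 66 56
f 65 53 67
f 65 67 66
f 66 67 68
f 66 68 56
f 67 53 69
f 67 69 68
f 68 69 70
f 68 70 56
f 69 53 71
f 69 71 70
f 70 71 72
f 70 72 56
f 71 53 73
f 71 73 72
f 72 73 74
f 72 74 56
f 73 53 75
f 73 75 74
f 74 75 76
f 74 76 56
f 75 53 54
f 75 54 76
f 76 54 55
f 76 55 56
f 78 77 80
f 78 80 79
f 80 77 81
f 80 81 79
f 81 77 82
f 81 82 79
f 82 77 83
f 82 83 79
f 83 77 84
f 83 84 79
f 84 77 85
f 84 85 79
f 85 77 86
f 85 86 79
f 86 77 87
f 86 87 79
f 87 77 88
f 87 88 79
f 88 77 89
f 88 89 79
f 89 77 78
f 89 78 79
f 91 90 94
f 91 94 92
f 92 94 95
f 92 95 93
f 94 90 96
f 94 96 95
f 95 96 97
f 95 97 93
f 96 90 98
f 96 98 97
f 97 98 99
f 97 99 93
f 98 90 100
f 98 100 99
f 99 100 101
f 99 101 93
f 100 90 102
f 100 102 101
f 101 102 103
f 101 103 93
f 102 90 104
f 102 104 103
f 103 104 105
f 103 105 93
f 104 90 106
f 104 106 105
f 105 106 107
f 105 107 93
f 106 90 108
f 106 108 107
f 107 108 109
f 107 109 93
f 108 90 91
f 108 91 109
f 109 91 92
f 109 92 93



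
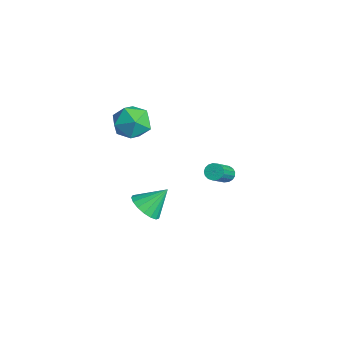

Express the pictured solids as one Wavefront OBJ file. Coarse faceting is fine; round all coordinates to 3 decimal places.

v -0.282 -2.724 2.378
v 0.824 -3.075 2.507
v -0.884 -4.465 2.793
v 0.222 -4.816 2.922
v -0.249 -4.078 3.694
v 0.123 -3.002 3.437
v -0.183 -4.538 1.863
v 0.189 -3.462 1.606
v 0.885 -4.196 2.188
v 0.844 -3.913 3.319
v -0.904 -3.627 1.981
v -0.945 -3.344 3.112
v 1.768 0.688 -1.564
v 2.186 0.692 -1.889
v 3.29 -0.465 -0.482
v 2.872 -0.468 -0.156
v 2.22 0.898 -1.745
v 3.323 -0.259 -0.338
v 2.149 1.057 -1.56
v 3.253 -0.1 -0.153
v 1.992 1.131 -1.376
v 3.096 -0.026 0.032
v 1.783 1.103 -1.234
v 2.887 -0.053 0.173
v 1.571 0.981 -1.168
v 2.674 -0.176 0.239
v 1.404 0.792 -1.193
v 2.507 -0.365 0.214
v 1.32 0.579 -1.303
v 2.424 -0.578 0.105
v 1.339 0.391 -1.472
v 2.443 -0.766 -0.065
v 1.457 0.271 -1.662
v 2.56 -0.886 -0.255
v 1.645 0.247 -1.83
v 2.749 -0.91 -0.423
v 1.862 0.324 -1.937
v 2.966 -0.833 -0.53
v 2.057 0.485 -1.958
v 3.161 -0.672 -0.551
v 0.261 -3.197 -4.201
v 1.264 -3.311 -4.202
v 0.399 -1.983 -3.019
v 1.186 -2.974 -4.539
v 0.895 -2.687 -4.799
v 0.459 -2.518 -4.922
v -0.022 -2.504 -4.879
v -0.439 -2.649 -4.682
v -0.695 -2.919 -4.374
v -0.733 -3.253 -4.026
v -0.543 -3.574 -3.719
v -0.169 -3.809 -3.522
v 0.304 -3.903 -3.48
v 0.766 -3.836 -3.604
v 1.113 -3.622 -3.865
f 1 12 6
f 1 6 2
f 1 2 8
f 1 8 11
f 1 11 12
f 2 6 10
f 6 12 5
f 12 11 3
f 11 8 7
f 8 2 9
f 4 10 5
f 4 5 3
f 4 3 7
f 4 7 9
f 4 9 10
f 5 10 6
f 3 5 12
f 7 3 11
f 9 7 8
f 10 9 2
f 14 13 17
f 14 17 15
f 15 17 18
f 15 18 16
f 17 13 19
f 17 19 18
f 18 19 20
f 18 20 16
f 19 13 21
f 19 21 20
f 20 21 22
f 20 22 16
f 21 13 23
f 21 23 22
f 22 23 24
f 22 24 16
f 23 13 25
f 23 25 24
f 24 25 26
f 24 26 16
f 25 13 27
f 25 27 26
f 26 27 28
f 26 28 16
f 27 13 29
f 27 29 28
f 28 29 30
f 28 30 16
f 29 13 31
f 29 31 30
f 30 31 32
f 30 32 16
f 31 13 33
f 31 33 32
f 32 33 34
f 32 34 16
f 33 13 35
f 33 35 34
f 34 35 36
f 34 36 16
f 35 13 37
f 35 37 36
f 36 37 38
f 36 38 16
f 37 13 39
f 37 39 38
f 38 39 40
f 38 40 16
f 39 13 14
f 39 14 40
f 40 14 15
f 40 15 16
f 42 41 44
f 42 44 43
f 44 41 45
f 44 45 43
f 45 41 46
f 45 46 43
f 46 41 47
f 46 47 43
f 47 41 48
f 47 48 43
f 48 41 49
f 48 49 43
f 49 41 50
f 49 50 43
f 50 41 51
f 50 51 43
f 51 41 52
f 51 52 43
f 52 41 53
f 52 53 43
f 53 41 54
f 53 54 43
f 54 41 55
f 54 55 43
f 55 41 42
f 55 42 43



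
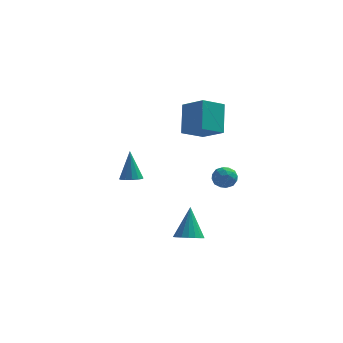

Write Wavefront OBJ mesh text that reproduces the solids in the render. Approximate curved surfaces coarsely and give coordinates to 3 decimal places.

v 1.267 1.244 -2.359
v 1.714 1.485 -3.016
v 2.246 0.395 -2.004
v 2.693 0.636 -2.661
v 2.567 1.161 -2.029
v 1.962 1.685 -2.249
v 1.998 0.195 -2.771
v 1.393 0.719 -2.991
v 2.167 0.837 -3.271
v 2.518 1.434 -2.812
v 1.442 0.446 -2.208
v 1.793 1.043 -1.749
v 1.404 1.439 -2.719
v 2.556 0.441 -2.301
v 2.481 0.749 -1.93
v 2.744 0.891 -2.316
v 1.55 1.557 -2.268
v 1.813 1.699 -2.654
v 2.314 1.508 -2.074
v 2.147 0.181 -2.366
v 2.41 0.323 -2.752
v 1.216 0.989 -2.704
v 1.479 1.131 -3.09
v 1.646 0.372 -2.946
v 1.933 1.2 -3.255
v 2.509 0.7 -3.046
v 2.1 0.441 -3.111
v 1.745 0.75 -3.24
v 2.14 1.551 -2.985
v 2.715 1.051 -2.776
v 2.641 1.36 -2.405
v 2.285 1.668 -2.534
v 2.406 1.169 -3.135
v 1.245 0.829 -2.244
v 1.82 0.329 -2.035
v 1.675 0.212 -2.486
v 1.319 0.52 -2.615
v 1.451 1.18 -1.974
v 2.027 0.68 -1.765
v 2.215 1.13 -1.78
v 1.86 1.439 -1.909
v 1.554 0.711 -1.885
v 0.337 -3.922 -4.87
v 1.012 -3.391 -5.171
v 0.323 -2.838 -2.99
v 0.681 -3.191 -5.289
v 0.281 -3.135 -5.324
v -0.107 -3.235 -5.269
v -0.408 -3.472 -5.135
v -0.561 -3.797 -4.949
v -0.536 -4.147 -4.747
v -0.338 -4.453 -4.569
v -0.007 -4.653 -4.451
v 0.393 -4.709 -4.416
v 0.781 -4.608 -4.471
v 1.082 -4.372 -4.605
v 1.235 -4.047 -4.791
v 1.21 -3.697 -4.993
v 0.833 -1.406 2.689
v 0.753 -0.009 4.321
v -0.451 -0.415 1.778
v -0.531 0.982 3.41
v 2.011 -0.522 1.99
v 1.931 0.875 3.622
v 0.727 0.469 1.079
v 0.647 1.866 2.711
v -3.332 -0.752 -2.007
v -2.882 -0.229 -2.176
v -3.508 0.012 -0.113
v -3.248 -0.095 -2.264
v -3.641 -0.169 -2.271
v -3.936 -0.428 -2.193
v -4.04 -0.79 -2.057
v -3.918 -1.139 -1.905
v -3.611 -1.366 -1.785
v -3.215 -1.397 -1.736
v -2.857 -1.224 -1.773
v -2.649 -0.9 -1.884
v -2.659 -0.53 -2.034
f 1 38 17
f 38 12 41
f 17 41 6
f 38 41 17
f 1 17 13
f 17 6 18
f 13 18 2
f 17 18 13
f 1 13 22
f 13 2 23
f 22 23 8
f 13 23 22
f 1 22 34
f 22 8 37
f 34 37 11
f 22 37 34
f 1 34 38
f 34 11 42
f 38 42 12
f 34 42 38
f 2 18 29
f 18 6 32
f 29 32 10
f 18 32 29
f 6 41 19
f 41 12 40
f 19 40 5
f 41 40 19
f 12 42 39
f 42 11 35
f 39 35 3
f 42 35 39
f 11 37 36
f 37 8 24
f 36 24 7
f 37 24 36
f 8 23 28
f 23 2 25
f 28 25 9
f 23 25 28
f 4 30 16
f 30 10 31
f 16 31 5
f 30 31 16
f 4 16 14
f 16 5 15
f 14 15 3
f 16 15 14
f 4 14 21
f 14 3 20
f 21 20 7
f 14 20 21
f 4 21 26
f 21 7 27
f 26 27 9
f 21 27 26
f 4 26 30
f 26 9 33
f 30 33 10
f 26 33 30
f 5 31 19
f 31 10 32
f 19 32 6
f 31 32 19
f 3 15 39
f 15 5 40
f 39 40 12
f 15 40 39
f 7 20 36
f 20 3 35
f 36 35 11
f 20 35 36
f 9 27 28
f 27 7 24
f 28 24 8
f 27 24 28
f 10 33 29
f 33 9 25
f 29 25 2
f 33 25 29
f 44 43 46
f 44 46 45
f 46 43 47
f 46 47 45
f 47 43 48
f 47 48 45
f 48 43 49
f 48 49 45
f 49 43 50
f 49 50 45
f 50 43 51
f 50 51 45
f 51 43 52
f 51 52 45
f 52 43 53
f 52 53 45
f 53 43 54
f 53 54 45
f 54 43 55
f 54 55 45
f 55 43 56
f 55 56 45
f 56 43 57
f 56 57 45
f 57 43 58
f 57 58 45
f 58 43 44
f 58 44 45
f 60 62 59
f 63 60 59
f 59 62 61
f 61 63 59
f 60 66 62
f 64 60 63
f 64 66 60
f 62 66 61
f 65 63 61
f 61 66 65
f 65 64 63
f 66 64 65
f 68 67 70
f 68 70 69
f 70 67 71
f 70 71 69
f 71 67 72
f 71 72 69
f 72 67 73
f 72 73 69
f 73 67 74
f 73 74 69
f 74 67 75
f 74 75 69
f 75 67 76
f 75 76 69
f 76 67 77
f 76 77 69
f 77 67 78
f 77 78 69
f 78 67 79
f 78 79 69
f 79 67 68
f 79 68 69



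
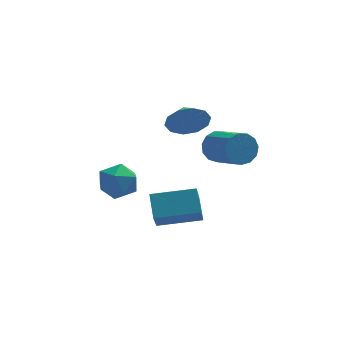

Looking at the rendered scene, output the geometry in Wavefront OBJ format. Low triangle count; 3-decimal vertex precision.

v -0.404 -2.623 -1.672
v -0.457 -1.497 -0.775
v -0.155 -1.631 -2.902
v -0.207 -0.505 -2.006
v 1.767 -2.775 -1.354
v 1.715 -1.649 -0.458
v 2.017 -1.783 -2.585
v 1.964 -0.657 -1.688
v -2.535 1.31 -0.862
v -1.852 2.086 -1.304
v -1.528 -0.006 -1.616
v -0.845 0.77 -2.058
v -0.86 0.602 -0.946
v -1.483 1.416 -0.48
v -1.897 0.664 -2.44
v -2.52 1.478 -1.974
v -1.458 1.687 -2.28
v -0.816 1.649 -1.356
v -2.564 0.431 -1.564
v -1.922 0.393 -0.64
v 1.37 -1.093 3.778
v 1.858 -0.8 2.848
v 1.31 -0.027 4.082
v 1.193 -0.806 2.741
v 0.596 -0.922 3.03
v 0.294 -1.103 3.604
v 0.403 -1.28 4.245
v 0.881 -1.386 4.707
v 1.546 -1.379 4.815
v 2.144 -1.263 4.526
v 2.446 -1.082 3.952
v 2.337 -0.905 3.311
v 2.519 -2.856 3.101
v 3.203 -2.771 2.553
v 4.024 -4.359 3.331
v 3.341 -4.444 3.879
v 3.317 -2.512 2.961
v 4.139 -4.1 3.738
v 3.178 -2.363 3.413
v 4 -3.951 4.19
v 2.83 -2.37 3.766
v 3.652 -3.958 4.543
v 2.383 -2.531 3.908
v 3.205 -4.12 4.685
v 1.98 -2.796 3.794
v 2.801 -4.384 4.571
v 1.747 -3.079 3.46
v 2.569 -4.668 4.238
v 1.76 -3.292 3.012
v 2.582 -4.88 3.79
v 2.014 -3.366 2.593
v 2.835 -4.955 3.37
v 2.428 -3.278 2.335
v 3.25 -4.867 3.112
v 2.871 -3.056 2.32
v 3.693 -4.645 3.098
f 2 4 1
f 5 2 1
f 1 4 3
f 3 5 1
f 2 8 4
f 6 2 5
f 6 8 2
f 4 8 3
f 7 5 3
f 3 8 7
f 7 6 5
f 8 6 7
f 9 20 14
f 9 14 10
f 9 10 16
f 9 16 19
f 9 19 20
f 10 14 18
f 14 20 13
f 20 19 11
f 19 16 15
f 16 10 17
f 12 18 13
f 12 13 11
f 12 11 15
f 12 15 17
f 12 17 18
f 13 18 14
f 11 13 20
f 15 11 19
f 17 15 16
f 18 17 10
f 22 21 24
f 22 24 23
f 24 21 25
f 24 25 23
f 25 21 26
f 25 26 23
f 26 21 27
f 26 27 23
f 27 21 28
f 27 28 23
f 28 21 29
f 28 29 23
f 29 21 30
f 29 30 23
f 30 21 31
f 30 31 23
f 31 21 32
f 31 32 23
f 32 21 22
f 32 22 23
f 34 33 37
f 34 37 35
f 35 37 38
f 35 38 36
f 37 33 39
f 37 39 38
f 38 39 40
f 38 40 36
f 39 33 41
f 39 41 40
f 40 41 42
f 40 42 36
f 41 33 43
f 41 43 42
f 42 43 44
f 42 44 36
f 43 33 45
f 43 45 44
f 44 45 46
f 44 46 36
f 45 33 47
f 45 47 46
f 46 47 48
f 46 48 36
f 47 33 49
f 47 49 48
f 48 49 50
f 48 50 36
f 49 33 51
f 49 51 50
f 50 51 52
f 50 52 36
f 51 33 53
f 51 53 52
f 52 53 54
f 52 54 36
f 53 33 55
f 53 55 54
f 54 55 56
f 54 56 36
f 55 33 34
f 55 34 56
f 56 34 35
f 56 35 36



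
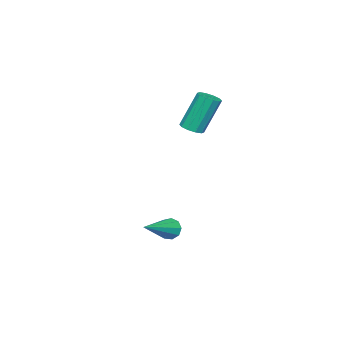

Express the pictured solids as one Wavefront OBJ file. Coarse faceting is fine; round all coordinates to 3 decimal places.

v 1.368 -1.19 -3.889
v 1.586 -0.924 -4.356
v 3.272 -1.25 -3.031
v 1.473 -0.655 -4.087
v 1.311 -0.637 -3.725
v 1.175 -0.877 -3.44
v 1.129 -1.264 -3.366
v 1.195 -1.616 -3.536
v 1.341 -1.769 -3.871
v 1.5 -1.651 -4.215
v 1.597 -1.317 -4.407
v -2.808 -2.757 0.288
v -2.414 -2.318 0.281
v -2.999 -1.764 2.145
v -3.392 -2.203 2.152
v -2.727 -2.19 0.145
v -3.312 -1.636 2.008
v -3.071 -2.28 0.064
v -3.656 -1.725 1.927
v -3.315 -2.551 0.068
v -3.899 -1.997 1.931
v -3.364 -2.901 0.157
v -3.949 -2.347 2.02
v -3.201 -3.196 0.295
v -3.786 -2.642 2.159
v -2.888 -3.324 0.432
v -3.473 -2.77 2.295
v -2.544 -3.235 0.513
v -3.129 -2.68 2.376
v -2.301 -2.963 0.509
v -2.885 -2.409 2.372
v -2.251 -2.613 0.42
v -2.836 -2.059 2.283
f 2 1 4
f 2 4 3
f 4 1 5
f 4 5 3
f 5 1 6
f 5 6 3
f 6 1 7
f 6 7 3
f 7 1 8
f 7 8 3
f 8 1 9
f 8 9 3
f 9 1 10
f 9 10 3
f 10 1 11
f 10 11 3
f 11 1 2
f 11 2 3
f 13 12 16
f 13 16 14
f 14 16 17
f 14 17 15
f 16 12 18
f 16 18 17
f 17 18 19
f 17 19 15
f 18 12 20
f 18 20 19
f 19 20 21
f 19 21 15
f 20 12 22
f 20 22 21
f 21 22 23
f 21 23 15
f 22 12 24
f 22 24 23
f 23 24 25
f 23 25 15
f 24 12 26
f 24 26 25
f 25 26 27
f 25 27 15
f 26 12 28
f 26 28 27
f 27 28 29
f 27 29 15
f 28 12 30
f 28 30 29
f 29 30 31
f 29 31 15
f 30 12 32
f 30 32 31
f 31 32 33
f 31 33 15
f 32 12 13
f 32 13 33
f 33 13 14
f 33 14 15



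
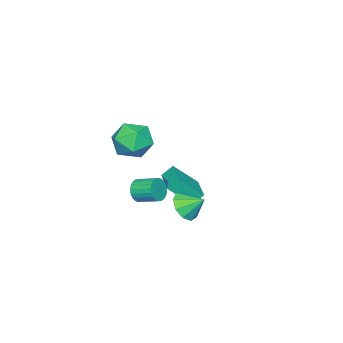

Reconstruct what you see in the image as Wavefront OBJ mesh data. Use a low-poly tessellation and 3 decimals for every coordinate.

v -1.126 -3.505 -2.645
v -0.738 -3.254 -3.248
v -0.865 -2.024 -2.818
v -1.254 -2.275 -2.215
v -1.015 -3.247 -3.351
v -1.142 -2.016 -2.921
v -1.31 -3.279 -3.347
v -1.437 -2.048 -2.917
v -1.577 -3.345 -3.236
v -1.704 -2.115 -2.806
v -1.775 -3.436 -3.035
v -1.902 -2.205 -2.605
v -1.875 -3.537 -2.775
v -2.002 -2.307 -2.344
v -1.86 -3.634 -2.495
v -1.987 -2.403 -2.064
v -1.734 -3.711 -2.237
v -1.861 -2.48 -1.807
v -1.515 -3.756 -2.042
v -1.642 -2.526 -1.612
v -1.238 -3.764 -1.939
v -1.365 -2.533 -1.509
v -0.943 -3.732 -1.943
v -1.07 -2.501 -1.513
v -0.676 -3.665 -2.054
v -0.803 -2.435 -1.624
v -0.478 -3.575 -2.255
v -0.605 -2.344 -1.825
v -0.378 -3.473 -2.516
v -0.505 -2.243 -2.085
v -0.393 -3.377 -2.796
v -0.52 -2.146 -2.365
v -0.519 -3.3 -3.053
v -0.646 -2.069 -2.623
v 1.324 1.123 -0.971
v 1.899 0.761 -0.292
v 1.096 2.117 -0.249
v 2.246 1.139 -0.702
v 2.162 1.509 -1.238
v 1.686 1.699 -1.649
v 1.041 1.619 -1.743
v 0.529 1.307 -1.476
v 0.389 0.909 -0.973
v 0.686 0.611 -0.469
v 1.283 0.553 -0.2
v 1.614 -0.955 4.33
v 2.212 -0.179 3.604
v 2.628 -2.461 3.556
v 3.226 -1.685 2.83
v 3.428 -1.673 4.033
v 2.801 -0.743 4.511
v 2.039 -1.897 2.649
v 1.412 -0.967 3.127
v 2.475 -0.762 2.565
v 3.333 -0.623 3.42
v 1.507 -2.017 3.74
v 2.365 -1.878 4.595
v -4.417 -2.628 -4.055
v -4.87 -2.184 -3.416
v -3.071 -1.361 -3.981
v -3.524 -0.917 -3.342
v -3.516 -3.663 -2.698
v -3.969 -3.219 -2.059
v -2.17 -2.396 -2.624
v -2.623 -1.952 -1.985
f 2 1 5
f 2 5 3
f 3 5 6
f 3 6 4
f 5 1 7
f 5 7 6
f 6 7 8
f 6 8 4
f 7 1 9
f 7 9 8
f 8 9 10
f 8 10 4
f 9 1 11
f 9 11 10
f 10 11 12
f 10 12 4
f 11 1 13
f 11 13 12
f 12 13 14
f 12 14 4
f 13 1 15
f 13 15 14
f 14 15 16
f 14 16 4
f 15 1 17
f 15 17 16
f 16 17 18
f 16 18 4
f 17 1 19
f 17 19 18
f 18 19 20
f 18 20 4
f 19 1 21
f 19 21 20
f 20 21 22
f 20 22 4
f 21 1 23
f 21 23 22
f 22 23 24
f 22 24 4
f 23 1 25
f 23 25 24
f 24 25 26
f 24 26 4
f 25 1 27
f 25 27 26
f 26 27 28
f 26 28 4
f 27 1 29
f 27 29 28
f 28 29 30
f 28 30 4
f 29 1 31
f 29 31 30
f 30 31 32
f 30 32 4
f 31 1 33
f 31 33 32
f 32 33 34
f 32 34 4
f 33 1 2
f 33 2 34
f 34 2 3
f 34 3 4
f 36 35 38
f 36 38 37
f 38 35 39
f 38 39 37
f 39 35 40
f 39 40 37
f 40 35 41
f 40 41 37
f 41 35 42
f 41 42 37
f 42 35 43
f 42 43 37
f 43 35 44
f 43 44 37
f 44 35 45
f 44 45 37
f 45 35 36
f 45 36 37
f 46 57 51
f 46 51 47
f 46 47 53
f 46 53 56
f 46 56 57
f 47 51 55
f 51 57 50
f 57 56 48
f 56 53 52
f 53 47 54
f 49 55 50
f 49 50 48
f 49 48 52
f 49 52 54
f 49 54 55
f 50 55 51
f 48 50 57
f 52 48 56
f 54 52 53
f 55 54 47
f 59 61 58
f 62 59 58
f 58 61 60
f 60 62 58
f 59 65 61
f 63 59 62
f 63 65 59
f 61 65 60
f 64 62 60
f 60 65 64
f 64 63 62
f 65 63 64



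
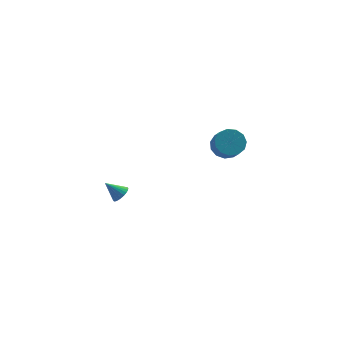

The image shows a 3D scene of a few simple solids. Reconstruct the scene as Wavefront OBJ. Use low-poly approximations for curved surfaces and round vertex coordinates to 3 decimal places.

v 3.935 1.381 0.644
v 4.695 1.593 0.865
v 4.666 0.852 1.677
v 3.905 0.639 1.456
v 4.409 1.866 1.104
v 4.38 1.125 1.916
v 3.973 1.985 1.197
v 3.943 1.244 2.009
v 3.524 1.912 1.114
v 3.495 1.171 1.926
v 3.206 1.671 0.882
v 3.176 0.929 1.694
v 3.119 1.337 0.575
v 3.089 0.596 1.387
v 3.291 1.017 0.289
v 3.262 0.276 1.101
v 3.668 0.813 0.116
v 3.638 0.072 0.928
v 4.129 0.789 0.111
v 4.1 0.047 0.923
v 4.529 0.953 0.275
v 4.499 0.211 1.087
v 4.74 1.252 0.556
v 4.71 0.511 1.368
v -2.798 -2.474 1.758
v -2.45 -2.123 1.884
v -3.442 -2.086 2.462
v -2.55 -2.028 1.74
v -2.688 -2.002 1.599
v -2.842 -2.047 1.482
v -2.99 -2.157 1.408
v -3.109 -2.315 1.386
v -3.18 -2.498 1.421
v -3.193 -2.677 1.508
v -3.146 -2.824 1.632
v -3.046 -2.919 1.776
v -2.908 -2.946 1.917
v -2.753 -2.9 2.034
v -2.605 -2.79 2.108
v -2.487 -2.632 2.13
v -2.415 -2.45 2.095
v -2.402 -2.271 2.008
f 2 1 5
f 2 5 3
f 3 5 6
f 3 6 4
f 5 1 7
f 5 7 6
f 6 7 8
f 6 8 4
f 7 1 9
f 7 9 8
f 8 9 10
f 8 10 4
f 9 1 11
f 9 11 10
f 10 11 12
f 10 12 4
f 11 1 13
f 11 13 12
f 12 13 14
f 12 14 4
f 13 1 15
f 13 15 14
f 14 15 16
f 14 16 4
f 15 1 17
f 15 17 16
f 16 17 18
f 16 18 4
f 17 1 19
f 17 19 18
f 18 19 20
f 18 20 4
f 19 1 21
f 19 21 20
f 20 21 22
f 20 22 4
f 21 1 23
f 21 23 22
f 22 23 24
f 22 24 4
f 23 1 2
f 23 2 24
f 24 2 3
f 24 3 4
f 26 25 28
f 26 28 27
f 28 25 29
f 28 29 27
f 29 25 30
f 29 30 27
f 30 25 31
f 30 31 27
f 31 25 32
f 31 32 27
f 32 25 33
f 32 33 27
f 33 25 34
f 33 34 27
f 34 25 35
f 34 35 27
f 35 25 36
f 35 36 27
f 36 25 37
f 36 37 27
f 37 25 38
f 37 38 27
f 38 25 39
f 38 39 27
f 39 25 40
f 39 40 27
f 40 25 41
f 40 41 27
f 41 25 42
f 41 42 27
f 42 25 26
f 42 26 27



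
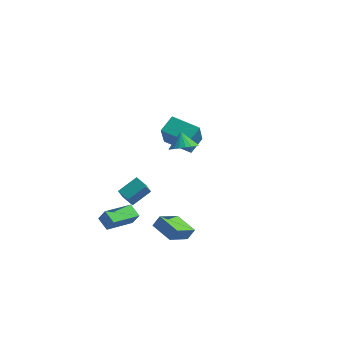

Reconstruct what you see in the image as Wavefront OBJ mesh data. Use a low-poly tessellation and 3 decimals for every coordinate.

v -1.171 -4.466 -2.582
v -0.673 -4.515 -1.751
v -0.443 -2.589 -2.909
v 0.056 -2.638 -2.078
v -0.376 -4.862 -3.082
v 0.123 -4.911 -2.251
v 0.353 -2.985 -3.409
v 0.851 -3.034 -2.578
v 2.789 -0.951 2.855
v 3.631 -0.628 3.082
v 2.351 -0.509 3.845
v 3.481 -0.331 2.884
v 3.212 -0.142 2.68
v 2.87 -0.093 2.507
v 2.514 -0.192 2.394
v 2.205 -0.422 2.36
v 1.997 -0.744 2.412
v 1.926 -1.102 2.541
v 2.005 -1.434 2.724
v 2.218 -1.682 2.929
v 2.531 -1.804 3.122
v 2.888 -1.779 3.268
v 3.228 -1.61 3.343
v 3.492 -1.328 3.333
v 3.634 -0.98 3.241
v -1.127 4.034 -0.519
v -0.754 2.879 1.243
v -0.923 5.186 0.193
v -0.55 4.031 1.955
v 0.83 3.969 -0.975
v 1.203 2.814 0.787
v 1.034 5.121 -0.263
v 1.407 3.966 1.499
v -0.691 -2.84 -0.96
v -0.009 -1.73 -0.178
v -0.922 -1.865 -2.142
v -0.239 -0.755 -1.36
v 0.119 -3.085 -1.32
v 0.802 -1.975 -0.538
v -0.111 -2.11 -2.502
v 0.571 -1 -1.72
v 3.917 -5.013 -2.496
v 2.479 -4.43 -2.067
v 4.307 -3.461 -3.298
v 2.868 -2.878 -2.87
v 4.252 -4.722 -1.77
v 2.813 -4.139 -1.342
v 4.641 -3.17 -2.573
v 3.203 -2.587 -2.144
f 2 4 1
f 5 2 1
f 1 4 3
f 3 5 1
f 2 8 4
f 6 2 5
f 6 8 2
f 4 8 3
f 7 5 3
f 3 8 7
f 7 6 5
f 8 6 7
f 10 9 12
f 10 12 11
f 12 9 13
f 12 13 11
f 13 9 14
f 13 14 11
f 14 9 15
f 14 15 11
f 15 9 16
f 15 16 11
f 16 9 17
f 16 17 11
f 17 9 18
f 17 18 11
f 18 9 19
f 18 19 11
f 19 9 20
f 19 20 11
f 20 9 21
f 20 21 11
f 21 9 22
f 21 22 11
f 22 9 23
f 22 23 11
f 23 9 24
f 23 24 11
f 24 9 25
f 24 25 11
f 25 9 10
f 25 10 11
f 27 29 26
f 30 27 26
f 26 29 28
f 28 30 26
f 27 33 29
f 31 27 30
f 31 33 27
f 29 33 28
f 32 30 28
f 28 33 32
f 32 31 30
f 33 31 32
f 35 37 34
f 38 35 34
f 34 37 36
f 36 38 34
f 35 41 37
f 39 35 38
f 39 41 35
f 37 41 36
f 40 38 36
f 36 41 40
f 40 39 38
f 41 39 40
f 43 45 42
f 46 43 42
f 42 45 44
f 44 46 42
f 43 49 45
f 47 43 46
f 47 49 43
f 45 49 44
f 48 46 44
f 44 49 48
f 48 47 46
f 49 47 48



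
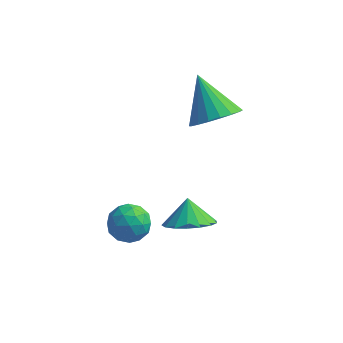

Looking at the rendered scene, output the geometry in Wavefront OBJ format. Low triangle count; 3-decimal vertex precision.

v 1.953 2.991 -0.046
v 2.658 3.755 -0.063
v 0.927 3.969 1.366
v 2.351 3.892 -0.38
v 1.965 3.85 -0.632
v 1.576 3.638 -0.768
v 1.262 3.298 -0.76
v 1.085 2.898 -0.611
v 1.079 2.515 -0.35
v 1.247 2.227 -0.029
v 1.554 2.091 0.289
v 1.941 2.132 0.54
v 2.329 2.344 0.676
v 2.643 2.684 0.668
v 2.82 3.085 0.52
v 2.826 3.467 0.259
v 2.082 -0.563 -2.904
v 2.593 0.214 -3.272
v 1.818 0.023 -2.036
v 2.152 0.274 -3.447
v 1.694 0.143 -3.498
v 1.326 -0.15 -3.412
v 1.13 -0.537 -3.21
v 1.152 -0.931 -2.938
v 1.388 -1.24 -2.658
v 1.782 -1.393 -2.435
v 2.245 -1.357 -2.319
v 2.671 -1.139 -2.337
v 2.961 -0.788 -2.485
v 3.05 -0.386 -2.729
v 2.918 -0.025 -3.013
v -1.059 -0.049 -3.915
v -0.484 0.141 -3.287
v -0.096 -0.861 -4.553
v 0.479 -0.671 -3.925
v -0.215 -1.168 -3.745
v -0.811 -0.666 -3.35
v 0.231 -0.054 -4.49
v -0.365 0.448 -4.095
v 0.314 0.137 -3.642
v 0.038 -0.551 -3.182
v -0.618 -0.169 -4.658
v -0.894 -0.857 -4.198
v -0.856 0.117 -3.545
v 0.276 -0.837 -4.295
v -0.132 -1.129 -4.189
v 0.206 -1.018 -3.82
v -1.048 -0.357 -3.582
v -0.71 -0.245 -3.213
v -0.552 -1.015 -3.482
v 0.13 -0.475 -4.627
v 0.468 -0.363 -4.258
v -0.786 0.298 -4.02
v -0.448 0.409 -3.651
v -0.028 0.295 -4.358
v -0.049 0.227 -3.385
v 0.517 -0.251 -3.76
v 0.371 0.112 -4.092
v 0.021 0.407 -3.86
v -0.211 -0.178 -3.114
v 0.355 -0.655 -3.489
v -0.053 -0.947 -3.383
v -0.403 -0.652 -3.151
v 0.258 -0.18 -3.323
v -0.935 -0.065 -4.351
v -0.369 -0.542 -4.726
v -0.177 -0.068 -4.689
v -0.527 0.227 -4.457
v -1.097 -0.469 -4.08
v -0.531 -0.947 -4.455
v -0.601 -1.127 -3.98
v -0.951 -0.832 -3.748
v -0.838 -0.54 -4.517
f 2 1 4
f 2 4 3
f 4 1 5
f 4 5 3
f 5 1 6
f 5 6 3
f 6 1 7
f 6 7 3
f 7 1 8
f 7 8 3
f 8 1 9
f 8 9 3
f 9 1 10
f 9 10 3
f 10 1 11
f 10 11 3
f 11 1 12
f 11 12 3
f 12 1 13
f 12 13 3
f 13 1 14
f 13 14 3
f 14 1 15
f 14 15 3
f 15 1 16
f 15 16 3
f 16 1 2
f 16 2 3
f 18 17 20
f 18 20 19
f 20 17 21
f 20 21 19
f 21 17 22
f 21 22 19
f 22 17 23
f 22 23 19
f 23 17 24
f 23 24 19
f 24 17 25
f 24 25 19
f 25 17 26
f 25 26 19
f 26 17 27
f 26 27 19
f 27 17 28
f 27 28 19
f 28 17 29
f 28 29 19
f 29 17 30
f 29 30 19
f 30 17 31
f 30 31 19
f 31 17 18
f 31 18 19
f 32 69 48
f 69 43 72
f 48 72 37
f 69 72 48
f 32 48 44
f 48 37 49
f 44 49 33
f 48 49 44
f 32 44 53
f 44 33 54
f 53 54 39
f 44 54 53
f 32 53 65
f 53 39 68
f 65 68 42
f 53 68 65
f 32 65 69
f 65 42 73
f 69 73 43
f 65 73 69
f 33 49 60
f 49 37 63
f 60 63 41
f 49 63 60
f 37 72 50
f 72 43 71
f 50 71 36
f 72 71 50
f 43 73 70
f 73 42 66
f 70 66 34
f 73 66 70
f 42 68 67
f 68 39 55
f 67 55 38
f 68 55 67
f 39 54 59
f 54 33 56
f 59 56 40
f 54 56 59
f 35 61 47
f 61 41 62
f 47 62 36
f 61 62 47
f 35 47 45
f 47 36 46
f 45 46 34
f 47 46 45
f 35 45 52
f 45 34 51
f 52 51 38
f 45 51 52
f 35 52 57
f 52 38 58
f 57 58 40
f 52 58 57
f 35 57 61
f 57 40 64
f 61 64 41
f 57 64 61
f 36 62 50
f 62 41 63
f 50 63 37
f 62 63 50
f 34 46 70
f 46 36 71
f 70 71 43
f 46 71 70
f 38 51 67
f 51 34 66
f 67 66 42
f 51 66 67
f 40 58 59
f 58 38 55
f 59 55 39
f 58 55 59
f 41 64 60
f 64 40 56
f 60 56 33
f 64 56 60



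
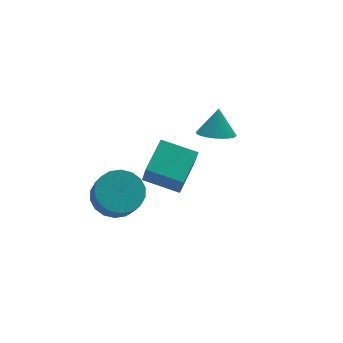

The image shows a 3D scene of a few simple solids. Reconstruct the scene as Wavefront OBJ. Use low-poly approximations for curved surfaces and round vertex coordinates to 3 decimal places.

v -3.365 -0.747 -0.436
v -3.413 -1.245 0.688
v -2.255 0.363 0.103
v -2.302 -0.134 1.227
v -2.178 -1.746 -0.827
v -2.225 -2.243 0.297
v -1.067 -0.635 -0.288
v -1.115 -1.133 0.836
v 1.1 2.068 -1.536
v 1.834 1.639 -1.557
v 1.44 2.592 -0.384
v 1.919 1.921 -1.71
v 1.88 2.225 -1.837
v 1.721 2.505 -1.918
v 1.469 2.719 -1.94
v 1.16 2.833 -1.901
v 0.842 2.831 -1.807
v 0.564 2.713 -1.671
v 0.367 2.497 -1.515
v 0.281 2.215 -1.362
v 0.321 1.911 -1.235
v 0.479 1.631 -1.154
v 0.732 1.418 -1.131
v 1.04 1.303 -1.17
v 1.358 1.305 -1.265
v 1.637 1.423 -1.401
v -3.795 1.174 -3.117
v -2.741 1.07 -3.177
v -2.752 0.441 -2.262
v -3.805 0.546 -2.203
v -2.794 1.456 -2.912
v -2.805 0.828 -1.997
v -3.044 1.787 -2.687
v -3.055 1.158 -1.772
v -3.443 1.997 -2.548
v -3.454 1.368 -1.633
v -3.912 2.043 -2.522
v -3.923 1.414 -1.607
v -4.358 1.918 -2.613
v -4.368 1.289 -1.698
v -4.691 1.645 -2.805
v -4.702 1.016 -1.89
v -4.848 1.279 -3.058
v -4.859 0.65 -2.143
v -4.795 0.892 -3.323
v -4.806 0.264 -2.408
v -4.545 0.562 -3.548
v -4.556 -0.067 -2.633
v -4.146 0.352 -3.687
v -4.157 -0.277 -2.772
v -3.677 0.306 -3.713
v -3.688 -0.323 -2.798
v -3.232 0.431 -3.622
v -3.242 -0.198 -2.707
v -2.898 0.704 -3.43
v -2.909 0.075 -2.515
f 2 4 1
f 5 2 1
f 1 4 3
f 3 5 1
f 2 8 4
f 6 2 5
f 6 8 2
f 4 8 3
f 7 5 3
f 3 8 7
f 7 6 5
f 8 6 7
f 10 9 12
f 10 12 11
f 12 9 13
f 12 13 11
f 13 9 14
f 13 14 11
f 14 9 15
f 14 15 11
f 15 9 16
f 15 16 11
f 16 9 17
f 16 17 11
f 17 9 18
f 17 18 11
f 18 9 19
f 18 19 11
f 19 9 20
f 19 20 11
f 20 9 21
f 20 21 11
f 21 9 22
f 21 22 11
f 22 9 23
f 22 23 11
f 23 9 24
f 23 24 11
f 24 9 25
f 24 25 11
f 25 9 26
f 25 26 11
f 26 9 10
f 26 10 11
f 28 27 31
f 28 31 29
f 29 31 32
f 29 32 30
f 31 27 33
f 31 33 32
f 32 33 34
f 32 34 30
f 33 27 35
f 33 35 34
f 34 35 36
f 34 36 30
f 35 27 37
f 35 37 36
f 36 37 38
f 36 38 30
f 37 27 39
f 37 39 38
f 38 39 40
f 38 40 30
f 39 27 41
f 39 41 40
f 40 41 42
f 40 42 30
f 41 27 43
f 41 43 42
f 42 43 44
f 42 44 30
f 43 27 45
f 43 45 44
f 44 45 46
f 44 46 30
f 45 27 47
f 45 47 46
f 46 47 48
f 46 48 30
f 47 27 49
f 47 49 48
f 48 49 50
f 48 50 30
f 49 27 51
f 49 51 50
f 50 51 52
f 50 52 30
f 51 27 53
f 51 53 52
f 52 53 54
f 52 54 30
f 53 27 55
f 53 55 54
f 54 55 56
f 54 56 30
f 55 27 28
f 55 28 56
f 56 28 29
f 56 29 30

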